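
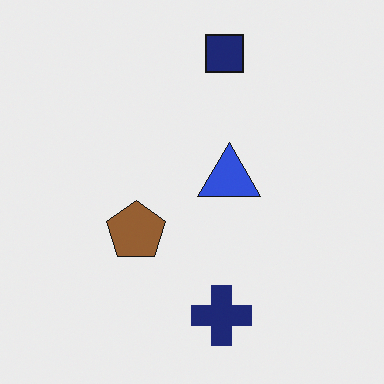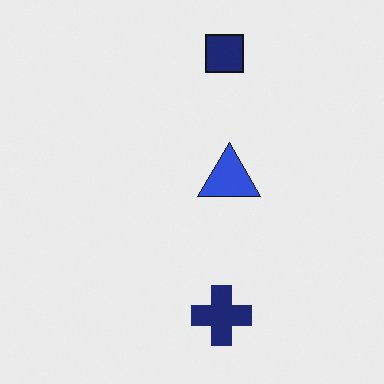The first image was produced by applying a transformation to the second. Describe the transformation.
The transformation is: overlaid with an additional brown pentagon.

A brown pentagon appears in the first image that is absent from the second.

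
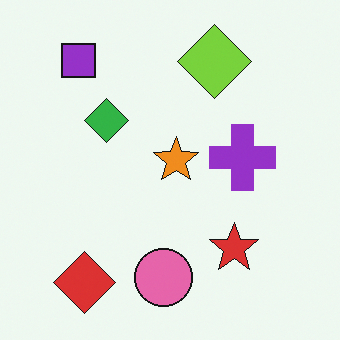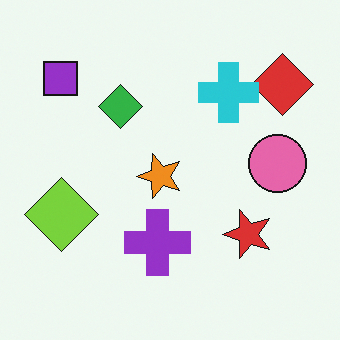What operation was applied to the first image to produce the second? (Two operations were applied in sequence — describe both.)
Transposed (reflected across the top-left ↔ bottom-right diagonal), then overlaid with an additional cyan cross.

Shapes have swapped their row and column positions — what was in the top-right is now in the bottom-left — a diagonal reflection. A cyan cross appears in the second image that is absent from the first.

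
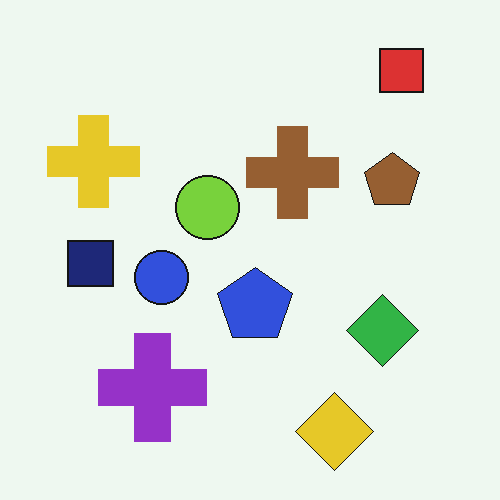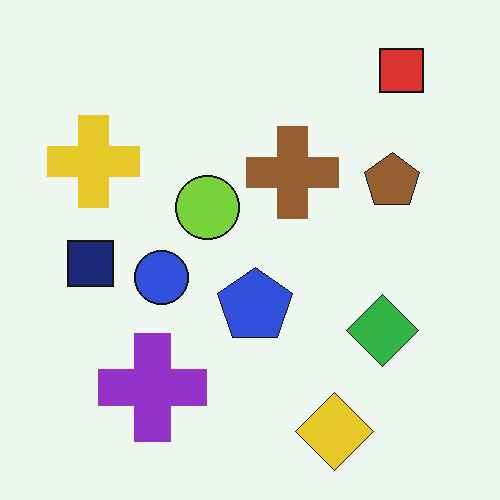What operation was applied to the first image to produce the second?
It was JPEG-compressed with visible artifacts.

Blocky 8×8 compression artifacts appear around shape edges and the flat background shows ringing — characteristic JPEG degradation.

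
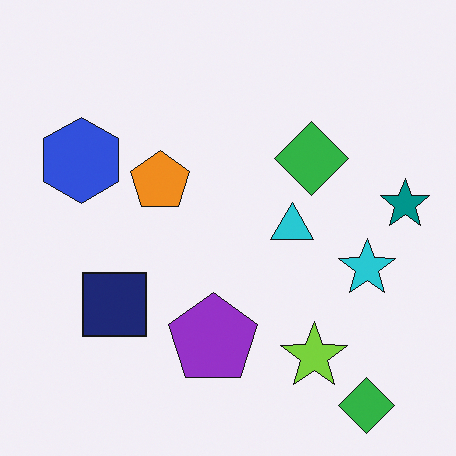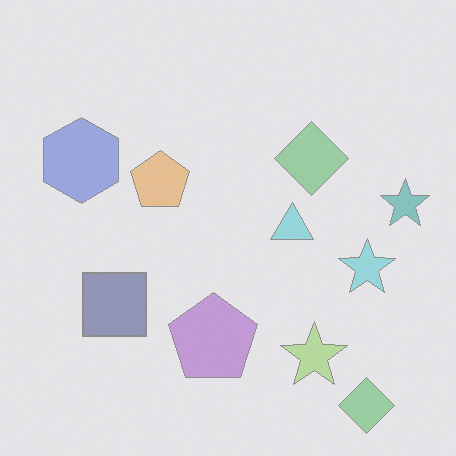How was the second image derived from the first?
The second image is the first given much lower contrast.

Tones are pushed toward mid-grey across the whole image — a global contrast change.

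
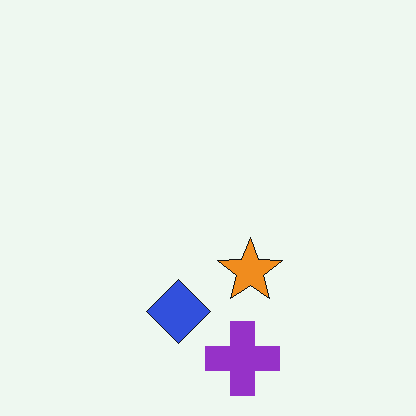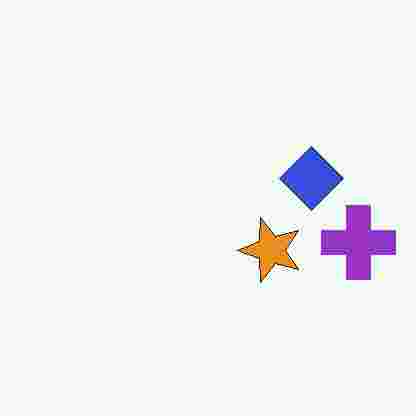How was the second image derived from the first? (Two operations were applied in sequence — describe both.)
This is the original image heavily JPEG-compressed with obvious blocking artifacts, then transposed (reflected across the top-left ↔ bottom-right diagonal).

Blocky 8×8 compression artifacts appear around shape edges and the flat background shows ringing — characteristic JPEG degradation. Shapes have swapped their row and column positions — what was in the top-right is now in the bottom-left — a diagonal reflection.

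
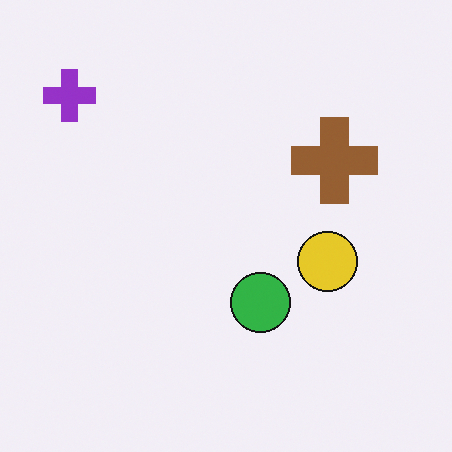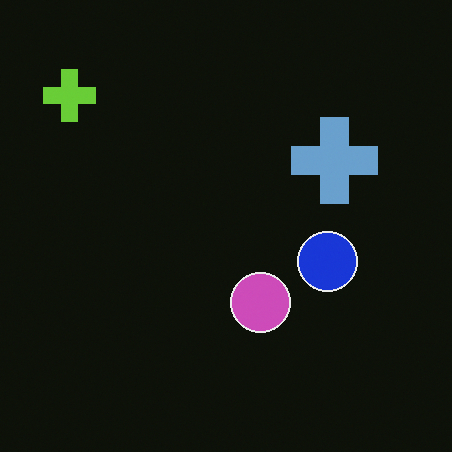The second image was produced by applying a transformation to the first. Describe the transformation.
Color-inverted (negative).

The light background has become dark and every shape's color is its complement — a photographic negative.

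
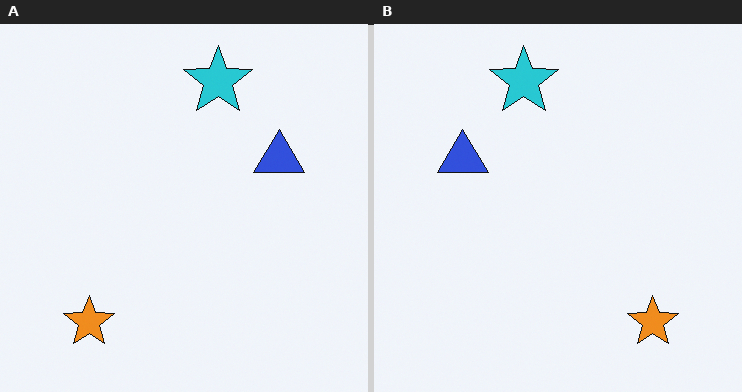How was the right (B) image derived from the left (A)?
It was flipped horizontally (left ↔ right).

The orange star is in the bottom-left of the left (A) image and the bottom-right of the right (B) — shapes on opposite sides of the vertical midline have swapped in a mirror flip.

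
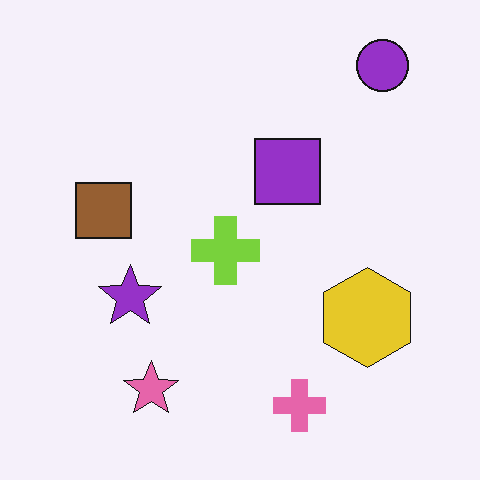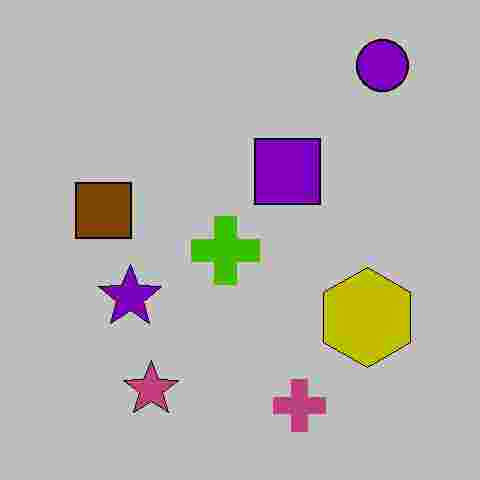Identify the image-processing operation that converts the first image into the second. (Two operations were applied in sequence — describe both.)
The image was aggressively posterized, then degraded with heavy JPEG compression.

Each flat color has snapped to a coarser quantized level — most visibly, the near-white background has dropped to a flat grey. Blocky 8×8 compression artifacts appear around shape edges and the flat background shows ringing — characteristic JPEG degradation.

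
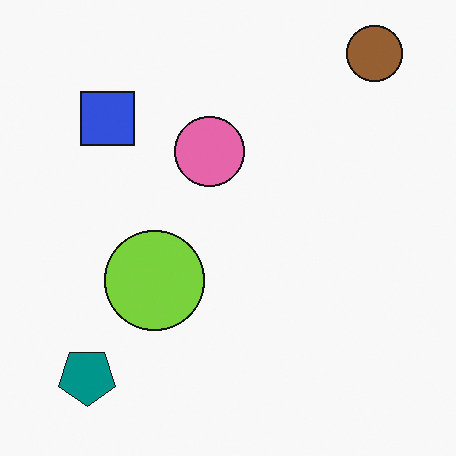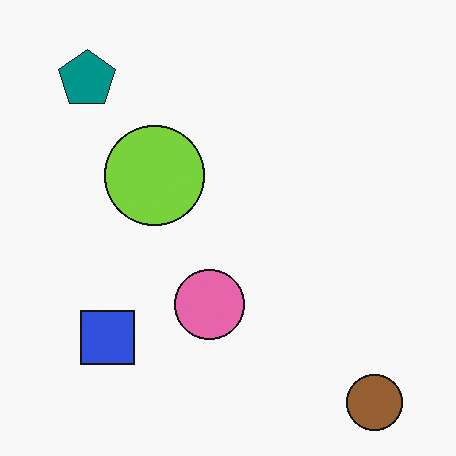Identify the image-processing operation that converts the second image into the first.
Flipped vertically (top ↔ bottom).

The brown circle is in the bottom-right of the second image and the top-right of the first — shapes on opposite sides of the horizontal midline have swapped in a mirror flip.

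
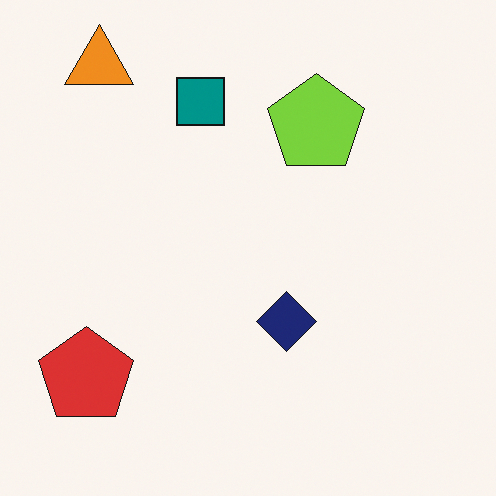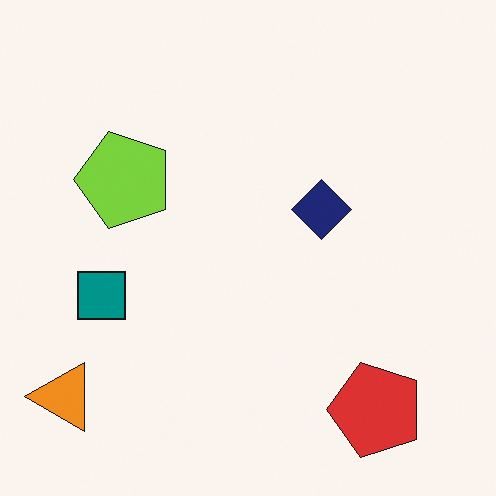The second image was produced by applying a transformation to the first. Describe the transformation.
It was rotated 90° counter-clockwise.

The orange triangle sits in the top-left of the first image and the bottom-left of the second — consistent with a whole-image 90° counter-clockwise rotation.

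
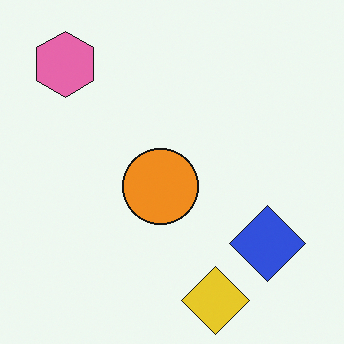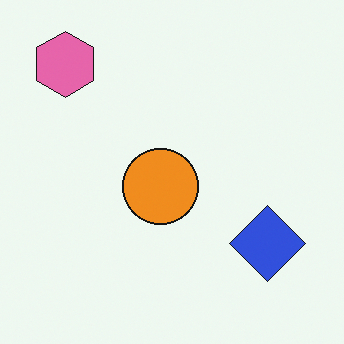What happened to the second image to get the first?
This is the original image overlaid with an additional yellow diamond.

A yellow diamond appears in the first image that is absent from the second.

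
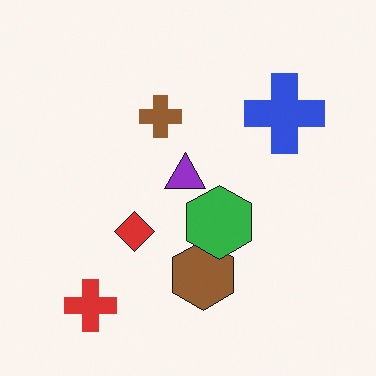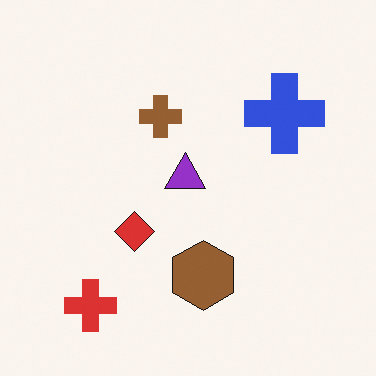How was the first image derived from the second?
The image was overlaid with an additional green hexagon.

A green hexagon appears in the first image that is absent from the second.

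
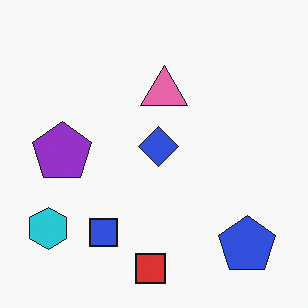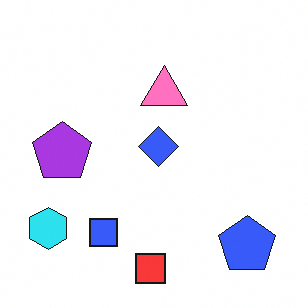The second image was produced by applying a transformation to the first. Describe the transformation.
It was brightened a little.

Every pixel — background and shapes alike — is uniformly brightened.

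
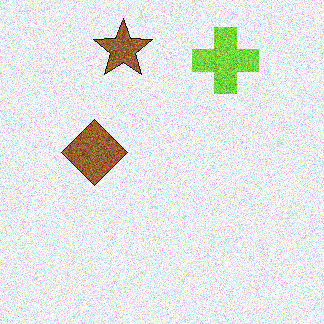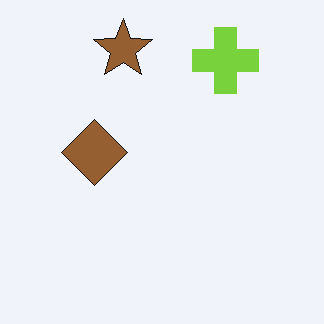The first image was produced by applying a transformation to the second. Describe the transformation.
This is the original image degraded with heavy additive noise.

Random speckle covers the whole image, including the flat background.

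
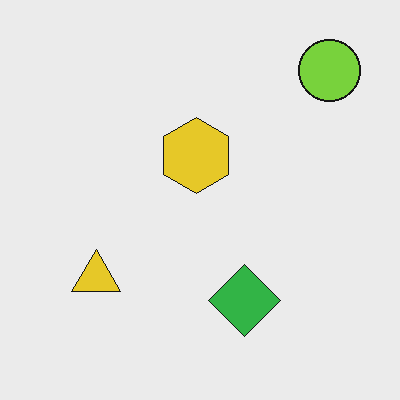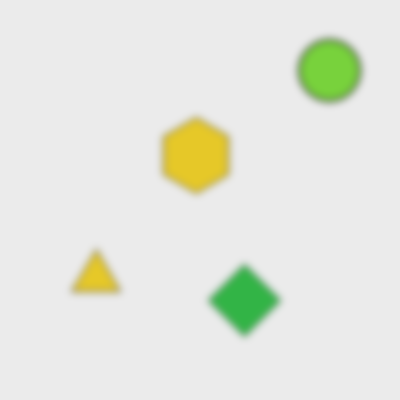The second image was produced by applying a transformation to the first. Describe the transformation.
The second image is the first moderately blurred.

Shape edges and outlines are uniformly softened across the whole image.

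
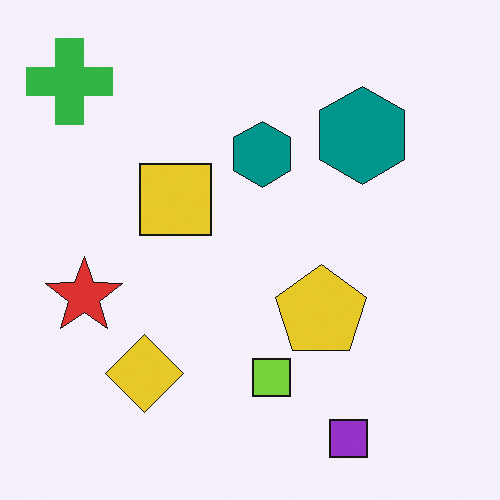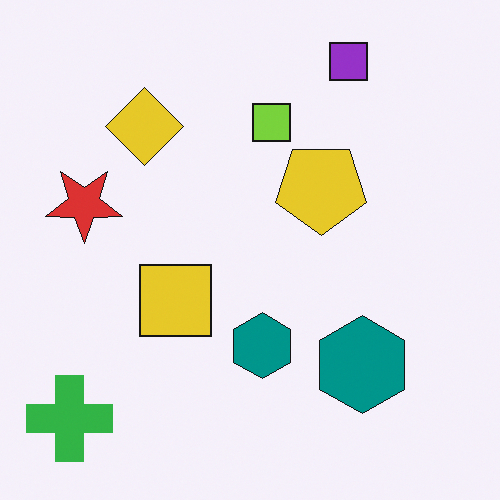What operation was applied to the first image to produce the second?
The transformation is: flipped vertically (top ↔ bottom).

The purple square is in the bottom-right of the first image and the top-right of the second — shapes on opposite sides of the horizontal midline have swapped in a mirror flip.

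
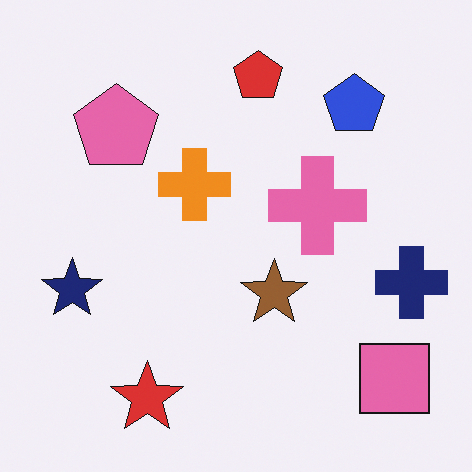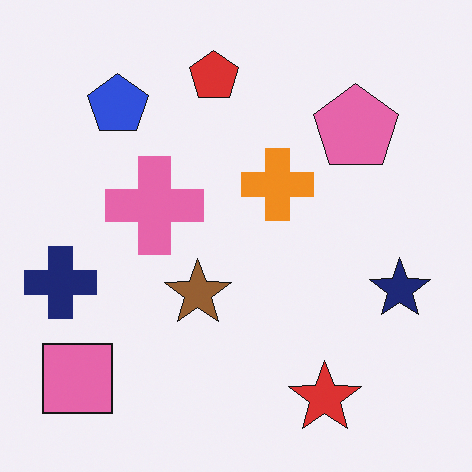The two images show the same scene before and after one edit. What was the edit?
Flipped horizontally (left ↔ right).

The navy cross is in the right of the first image and the left of the second — shapes on opposite sides of the vertical midline have swapped in a mirror flip.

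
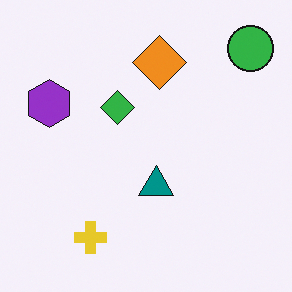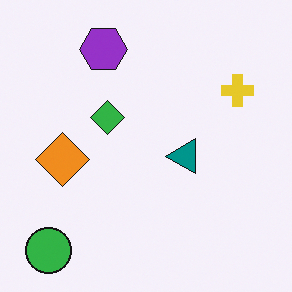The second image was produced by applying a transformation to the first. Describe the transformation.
The transformation is: transposed (reflected across the top-left ↔ bottom-right diagonal).

Shapes have swapped their row and column positions — what was in the top-right is now in the bottom-left — a diagonal reflection.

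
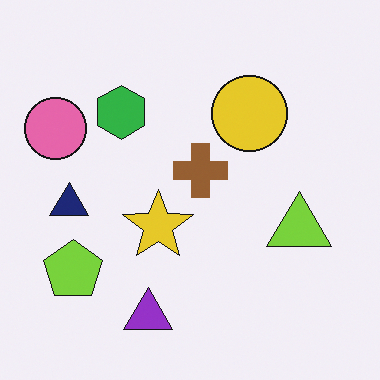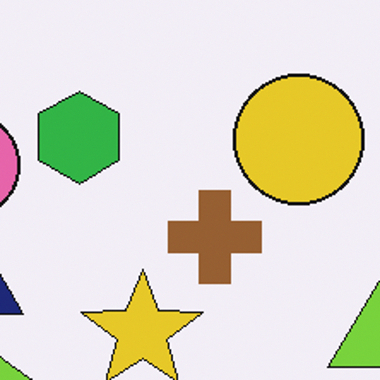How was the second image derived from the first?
This is the original image cropped to a noticeably smaller region and rescaled.

The visible shapes are larger and the field of view is narrower; shapes near the original edges may be partly or wholly outside the frame — a crop-and-rescale.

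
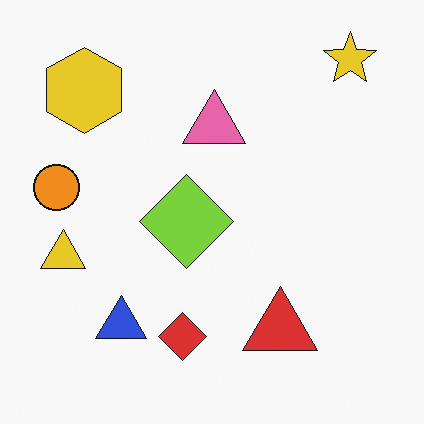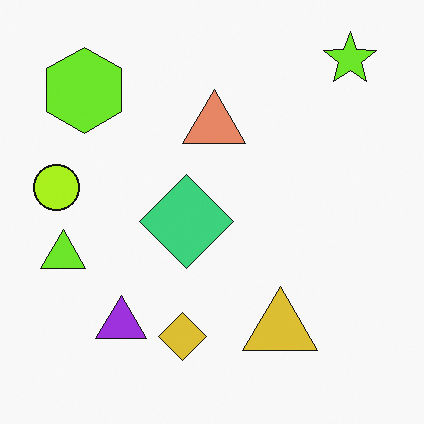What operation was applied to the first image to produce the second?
The transformation is: hue-shifted slightly.

Every shape's color has rotated by the same amount around the hue wheel — a uniform hue shift.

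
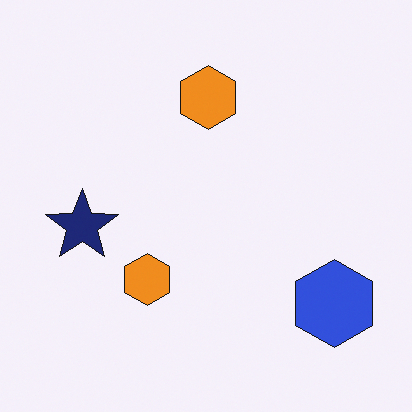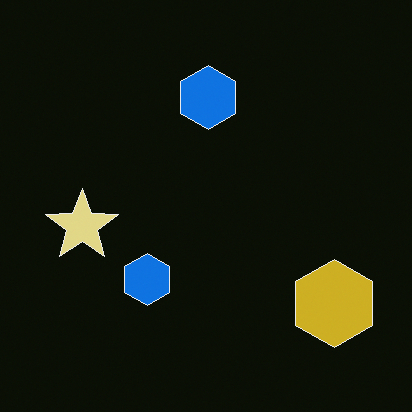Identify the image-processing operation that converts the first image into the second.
The image was color-inverted (negative).

The light background has become dark and every shape's color is its complement — a photographic negative.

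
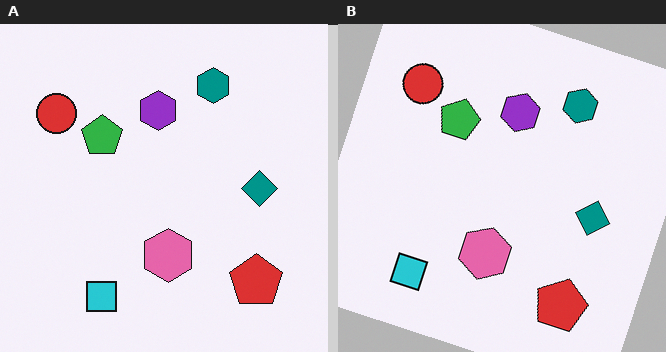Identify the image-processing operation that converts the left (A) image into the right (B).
The right (B) image is the left (A) rotated clockwise by a clearly visible amount.

Every shape is tilted by the same angle and the image corners show triangular fill wedges — a whole-image rotation by a non-right angle.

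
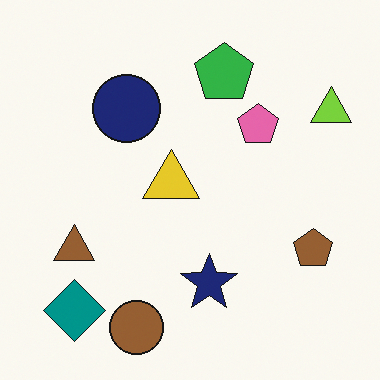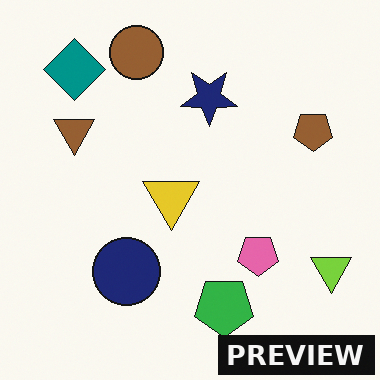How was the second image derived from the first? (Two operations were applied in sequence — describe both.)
It was flipped vertically (top ↔ bottom), then watermarked with the text "PREVIEW" in the lower-right corner.

The brown circle is in the bottom of the first image and the top of the second — shapes on opposite sides of the horizontal midline have swapped in a mirror flip. A dark label reading "PREVIEW" appears in the lower-right corner.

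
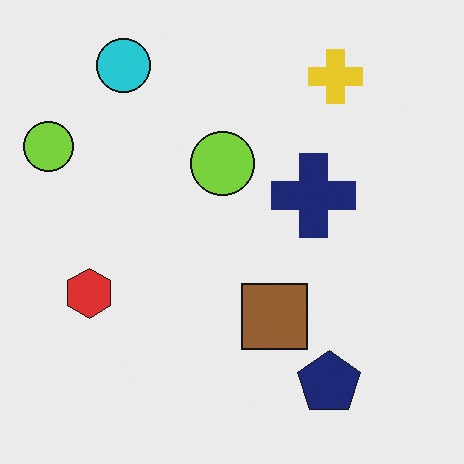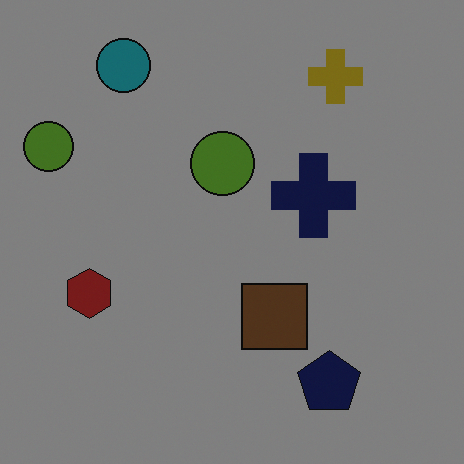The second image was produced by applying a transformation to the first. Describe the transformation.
The transformation is: darkened a lot.

Every pixel — background and shapes alike — is uniformly darkened.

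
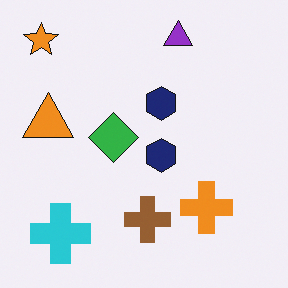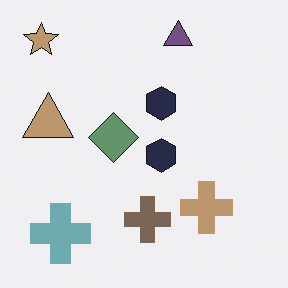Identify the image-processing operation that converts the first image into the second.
It was heavily desaturated.

All colors are more muted and greyish — a global saturation change.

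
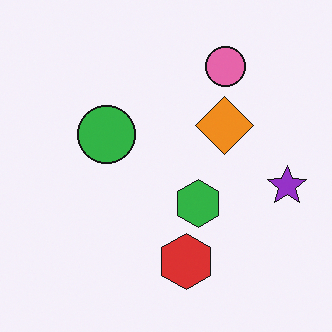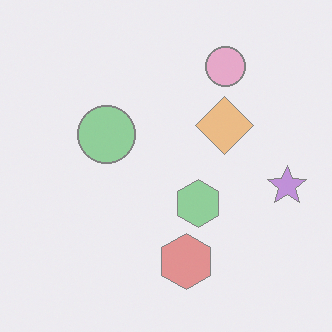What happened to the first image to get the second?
Washed out (contrast reduced).

Tones are pushed toward mid-grey across the whole image — a global contrast change.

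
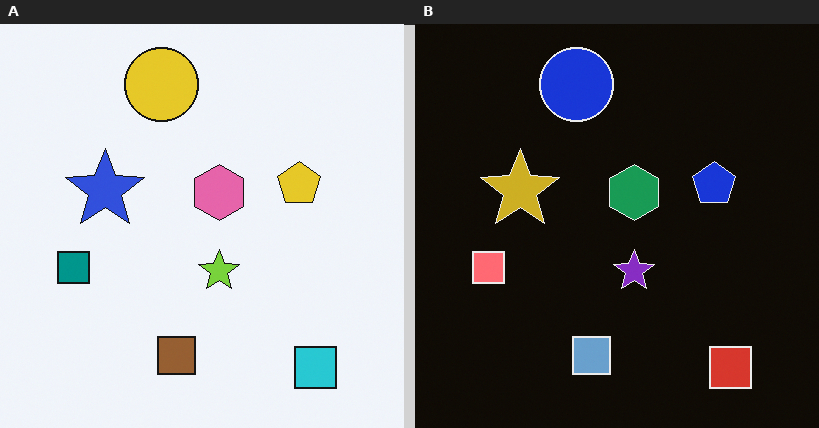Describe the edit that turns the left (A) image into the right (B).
Color-inverted (negative).

The light background has become dark and every shape's color is its complement — a photographic negative.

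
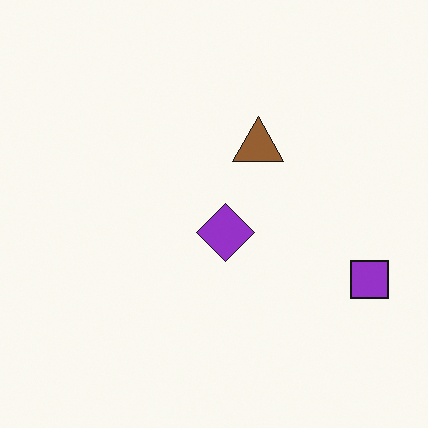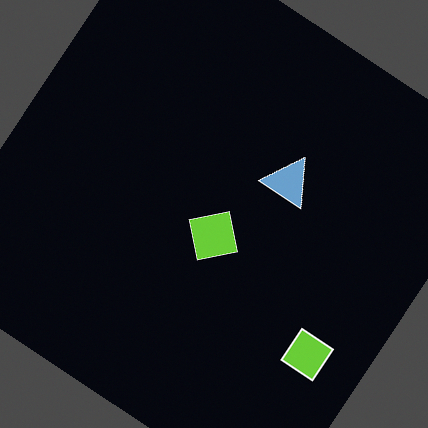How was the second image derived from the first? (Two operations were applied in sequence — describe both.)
Rotated clockwise by a large amount — several tens of degrees, then color-inverted (negative).

Every shape is tilted by the same angle and the image corners show triangular fill wedges — a whole-image rotation by a non-right angle. The light background has become dark and every shape's color is its complement — a photographic negative.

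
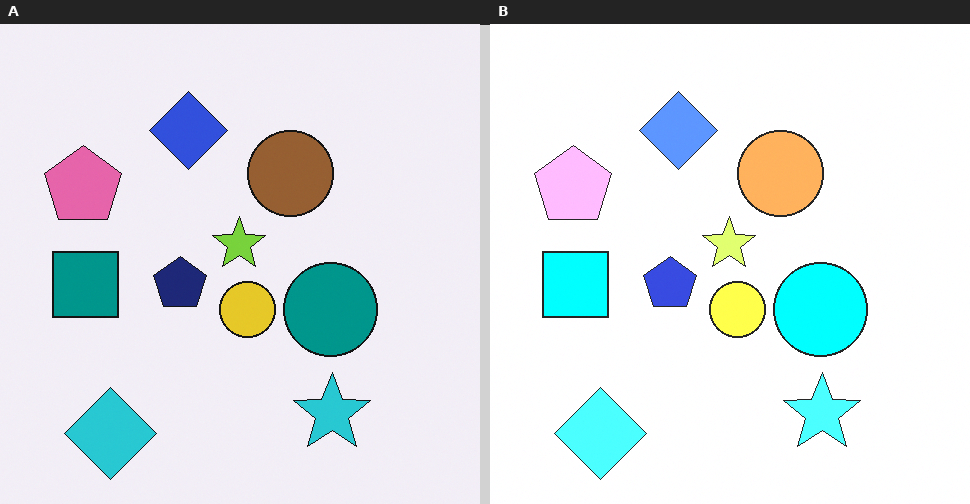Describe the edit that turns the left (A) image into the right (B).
Substantially brightened.

Every pixel — background and shapes alike — is uniformly brightened.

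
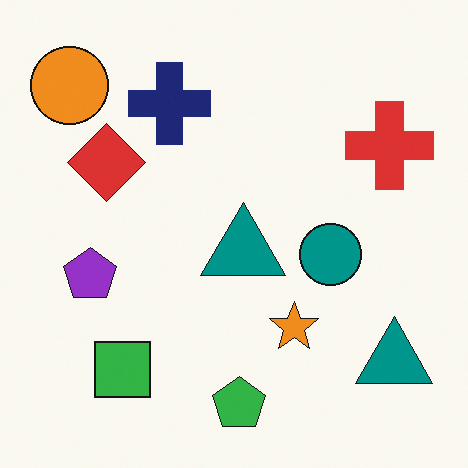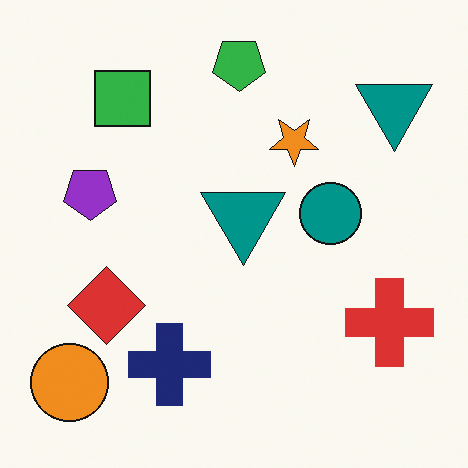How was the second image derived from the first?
The second image is the first flipped vertically (top ↔ bottom).

The green pentagon is in the bottom of the first image and the top of the second — shapes on opposite sides of the horizontal midline have swapped in a mirror flip.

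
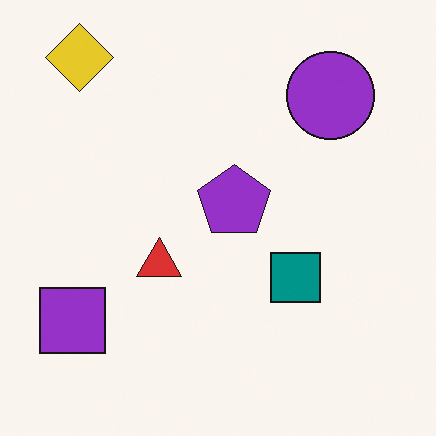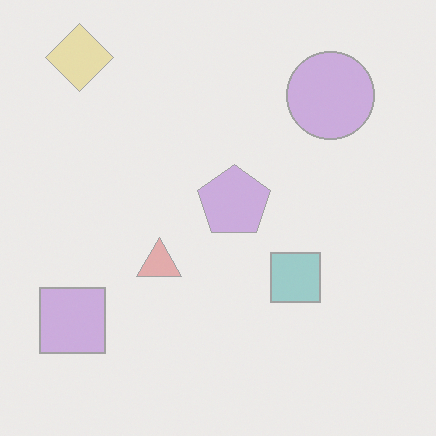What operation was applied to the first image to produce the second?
This is the original image given much lower contrast.

Tones are pushed toward mid-grey across the whole image — a global contrast change.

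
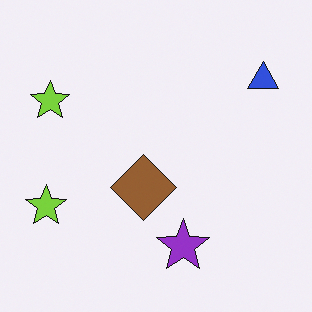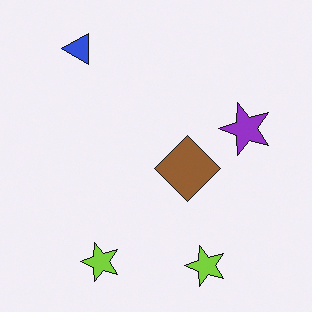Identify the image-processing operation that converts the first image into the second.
Rotated 90° counter-clockwise.

The blue triangle sits in the top-right of the first image and the top-left of the second — consistent with a whole-image 90° counter-clockwise rotation.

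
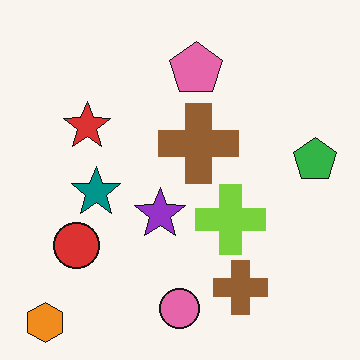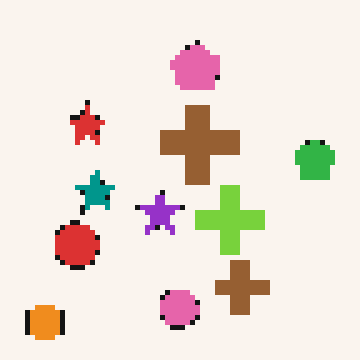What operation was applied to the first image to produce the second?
The second image is the first lightly pixelated (a mild mosaic effect).

Shapes are reduced to large square blocks; fine edges and outlines are lost — a downscale-then-upscale (mosaic) effect.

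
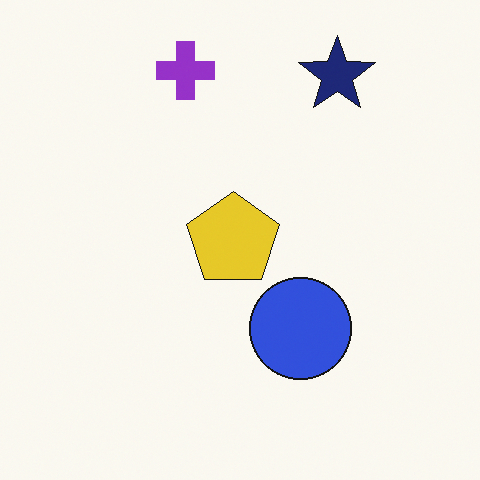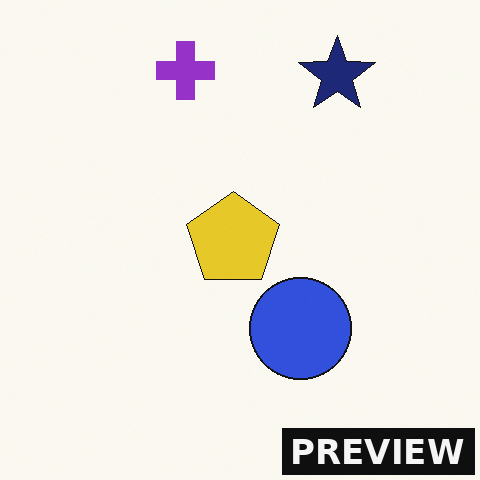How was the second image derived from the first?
The transformation is: watermarked with the text "PREVIEW" in the lower-right corner.

A dark label reading "PREVIEW" appears in the lower-right corner.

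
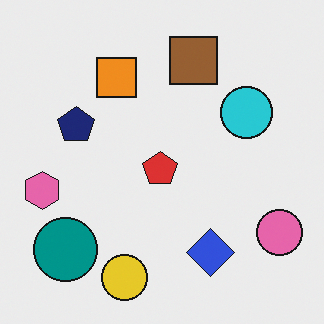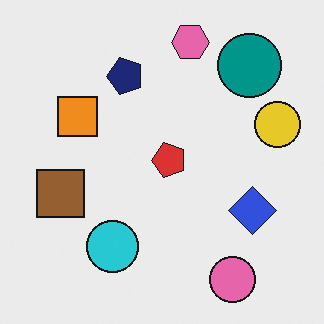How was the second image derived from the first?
The second image is the first transposed (reflected across the top-left ↔ bottom-right diagonal).

Shapes have swapped their row and column positions — what was in the top-right is now in the bottom-left — a diagonal reflection.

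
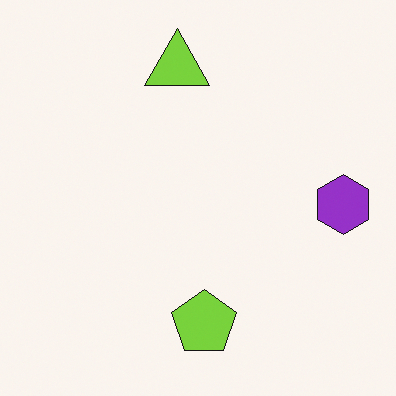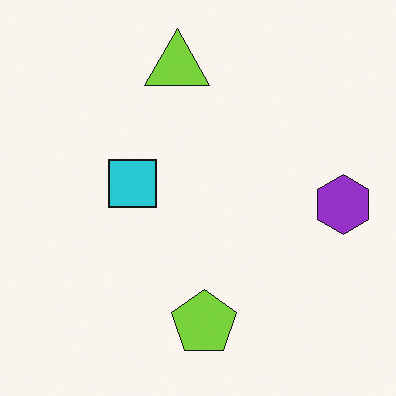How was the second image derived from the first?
The image was overlaid with an additional cyan square.

A cyan square appears in the second image that is absent from the first.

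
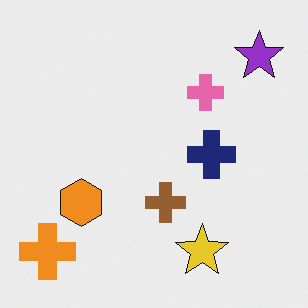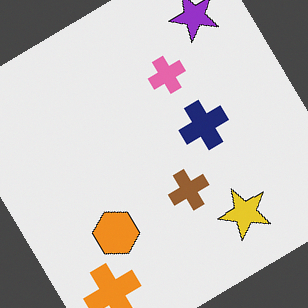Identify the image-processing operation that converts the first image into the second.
Rotated counter-clockwise by a large amount — several tens of degrees.

Every shape is tilted by the same angle and the image corners show triangular fill wedges — a whole-image rotation by a non-right angle.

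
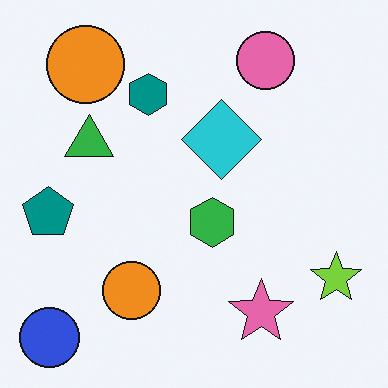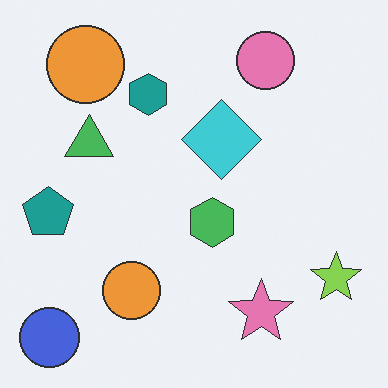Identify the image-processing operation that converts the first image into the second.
The image was given slightly reduced contrast.

Tones are pushed toward mid-grey across the whole image — a global contrast change.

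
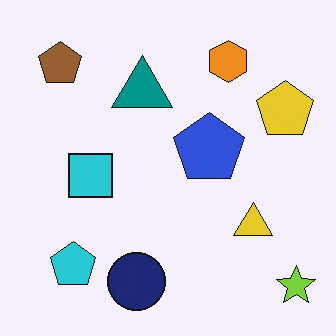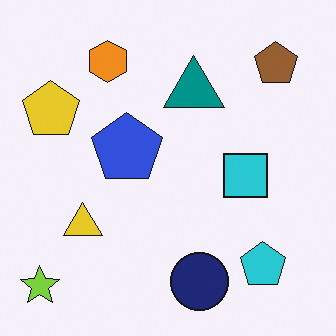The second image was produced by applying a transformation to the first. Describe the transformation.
The image was flipped horizontally (left ↔ right).

The lime star is in the bottom-right of the first image and the bottom-left of the second — shapes on opposite sides of the vertical midline have swapped in a mirror flip.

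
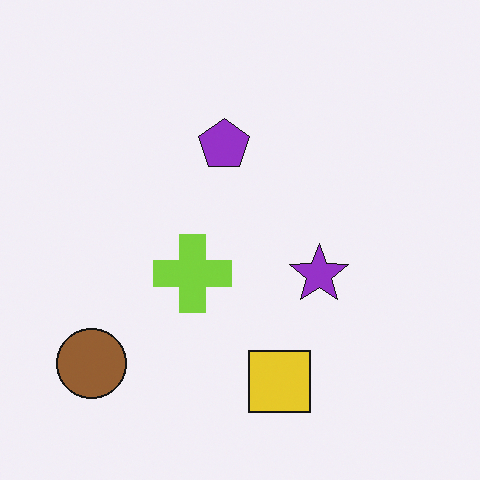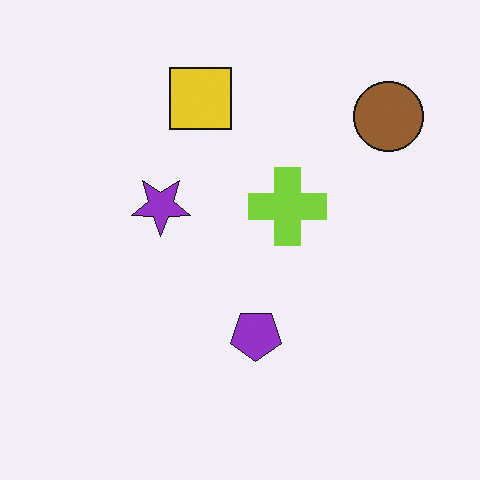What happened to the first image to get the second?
The image was rotated 180°.

The brown circle sits in the bottom-left of the first image and the top-right of the second — consistent with a whole-image 180° rotation.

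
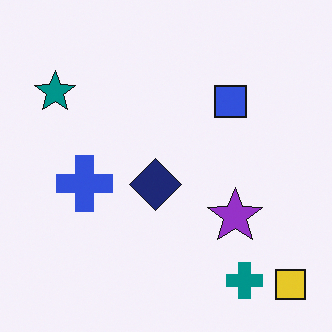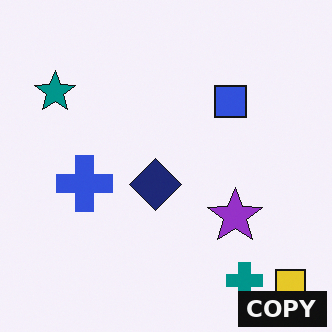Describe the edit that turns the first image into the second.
It was watermarked with the text "COPY" in the lower-right corner.

A dark label reading "COPY" appears in the lower-right corner.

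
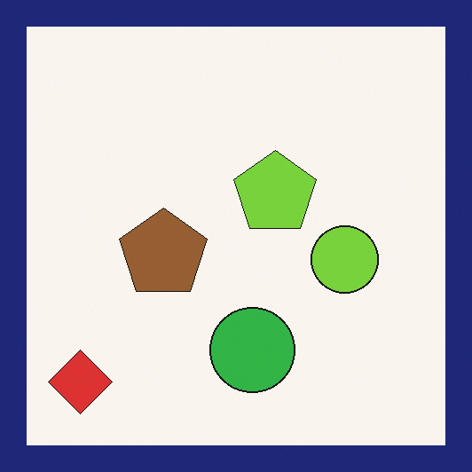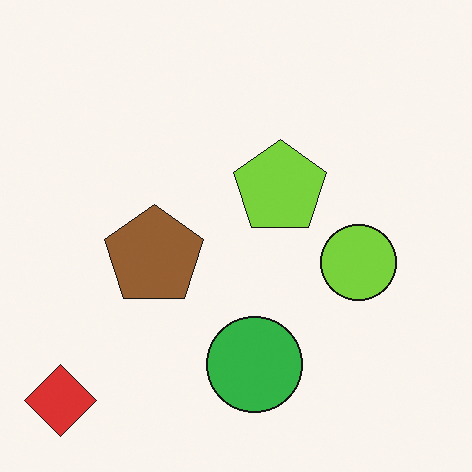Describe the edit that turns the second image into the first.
The image was framed with a navy border.

A solid navy frame runs around the edge of the first image, with the content slightly shrunk inside it.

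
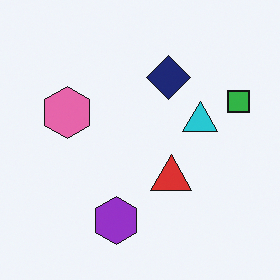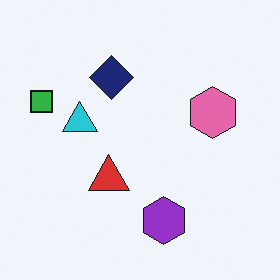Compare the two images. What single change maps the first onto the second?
It was flipped horizontally (left ↔ right).

The green square is in the right of the first image and the left of the second — shapes on opposite sides of the vertical midline have swapped in a mirror flip.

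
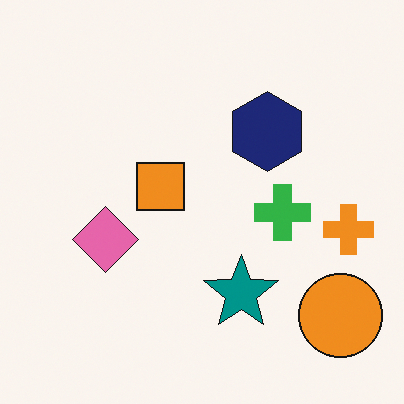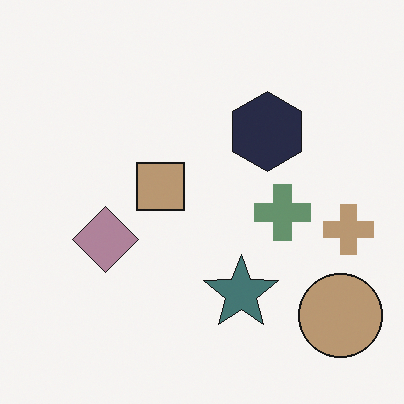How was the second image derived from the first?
Heavily desaturated.

All colors are more muted and greyish — a global saturation change.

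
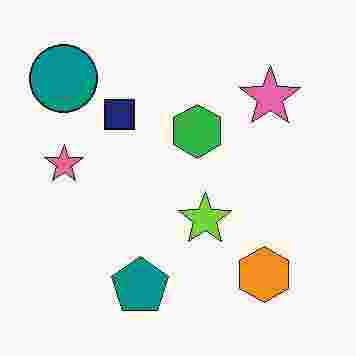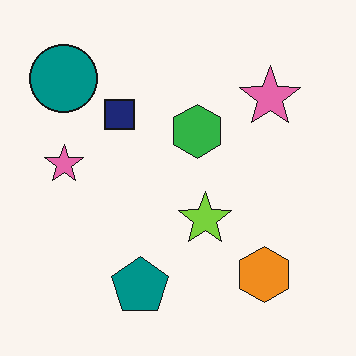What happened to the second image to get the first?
This is the original image heavily JPEG-compressed with obvious blocking artifacts.

Blocky 8×8 compression artifacts appear around shape edges and the flat background shows ringing — characteristic JPEG degradation.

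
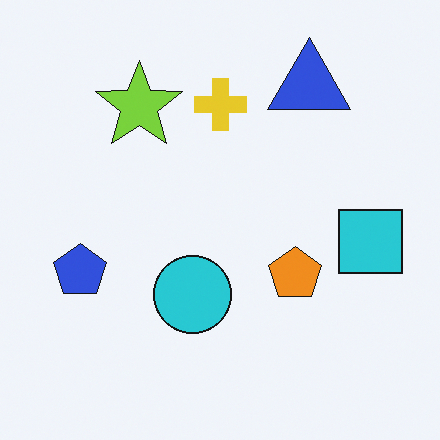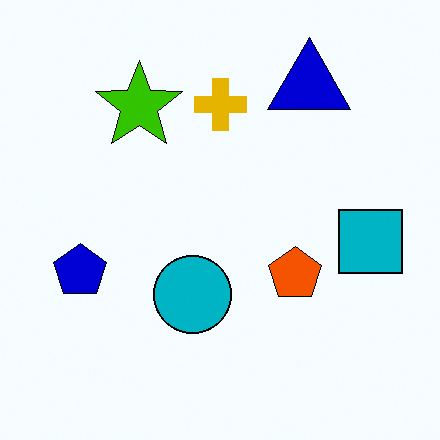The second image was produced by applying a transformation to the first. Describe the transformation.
The image was given much higher contrast.

Tones are pushed away from mid-grey across the whole image — a global contrast change.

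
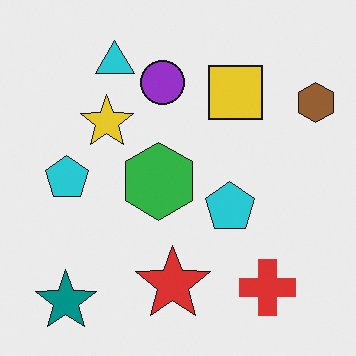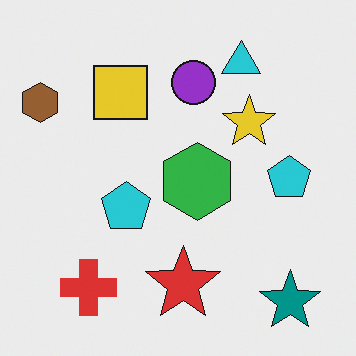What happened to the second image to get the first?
It was flipped horizontally (left ↔ right).

The brown hexagon is in the top-left of the second image and the top-right of the first — shapes on opposite sides of the vertical midline have swapped in a mirror flip.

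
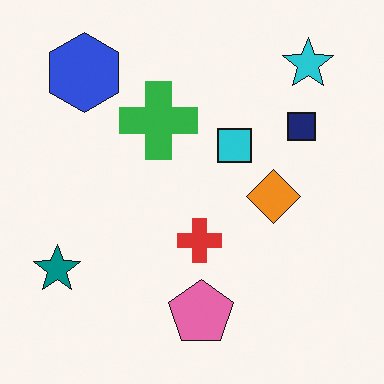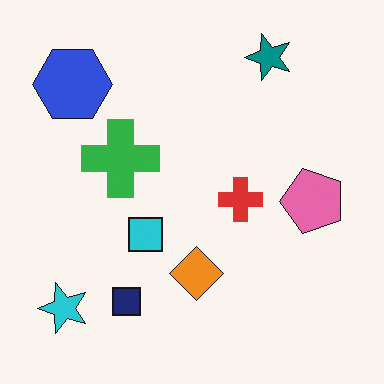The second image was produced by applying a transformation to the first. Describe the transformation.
The second image is the first transposed (reflected across the top-left ↔ bottom-right diagonal).

Shapes have swapped their row and column positions — what was in the top-right is now in the bottom-left — a diagonal reflection.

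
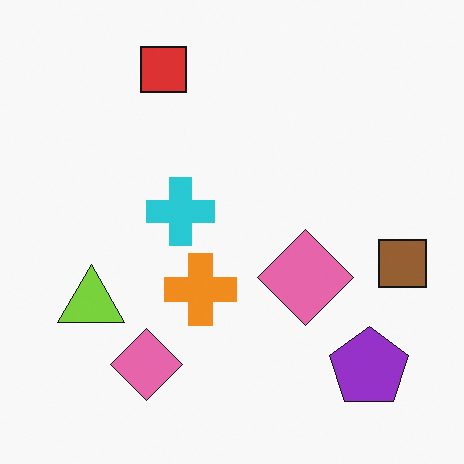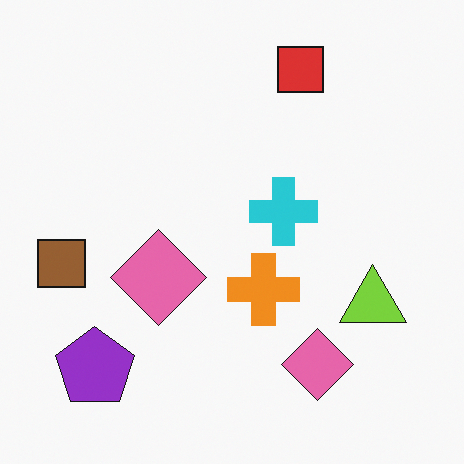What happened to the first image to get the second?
The second image is the first flipped horizontally (left ↔ right).

The brown square is in the right of the first image and the left of the second — shapes on opposite sides of the vertical midline have swapped in a mirror flip.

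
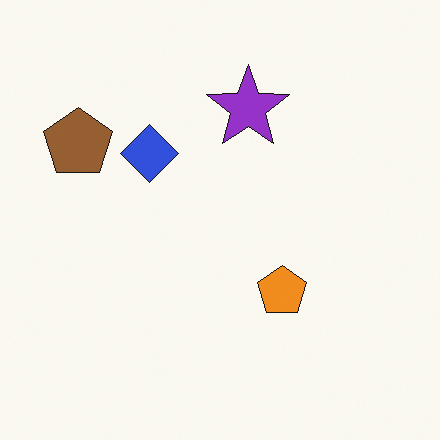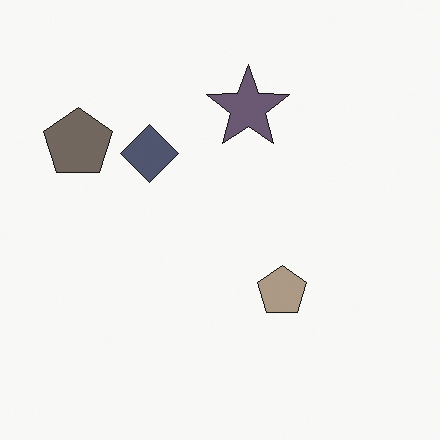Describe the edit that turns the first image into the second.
Made much more muted (saturation change).

All colors are more muted and greyish — a global saturation change.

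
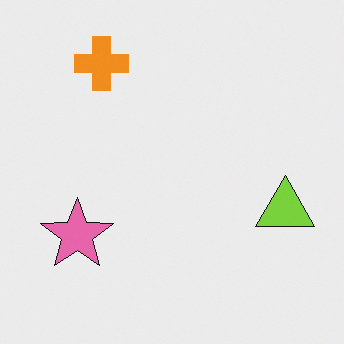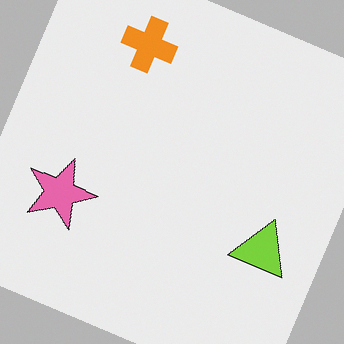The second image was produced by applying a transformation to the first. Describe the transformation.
Rotated clockwise by a clearly visible amount.

Every shape is tilted by the same angle and the image corners show triangular fill wedges — a whole-image rotation by a non-right angle.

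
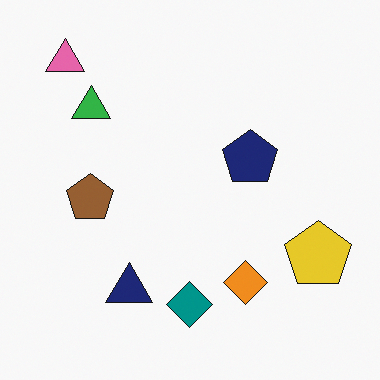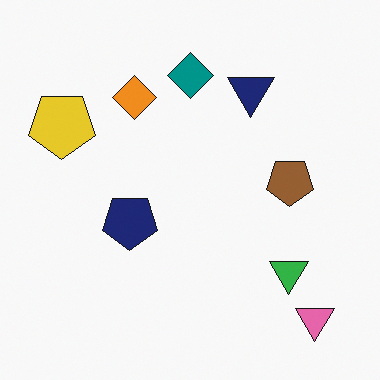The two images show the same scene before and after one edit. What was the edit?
It was rotated 180°.

The pink triangle sits in the top-left of the first image and the bottom-right of the second — consistent with a whole-image 180° rotation.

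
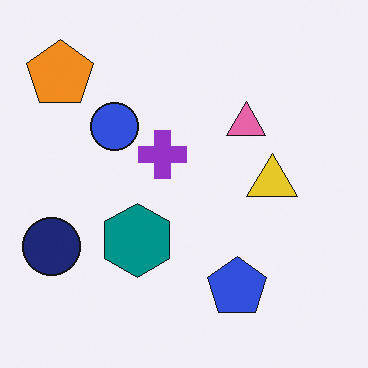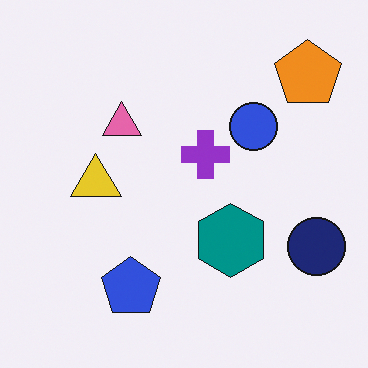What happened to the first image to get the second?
The transformation is: flipped horizontally (left ↔ right).

The navy circle is in the bottom-left of the first image and the bottom-right of the second — shapes on opposite sides of the vertical midline have swapped in a mirror flip.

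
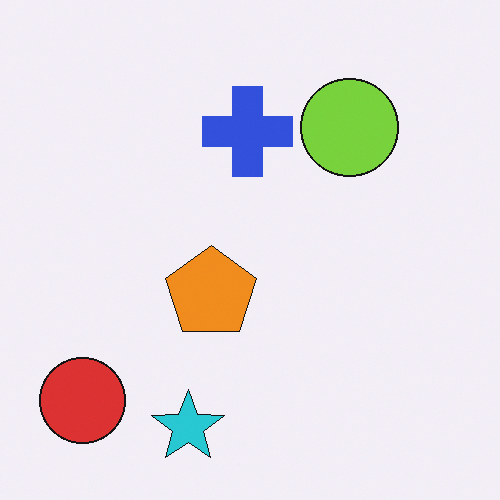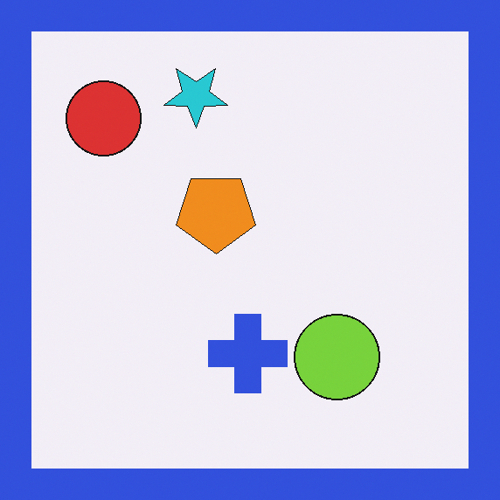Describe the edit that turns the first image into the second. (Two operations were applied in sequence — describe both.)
Flipped vertically (top ↔ bottom), then framed with a blue border.

The cyan star is in the bottom of the first image and the top of the second — shapes on opposite sides of the horizontal midline have swapped in a mirror flip. A solid blue frame runs around the edge of the second image, with the content slightly shrunk inside it.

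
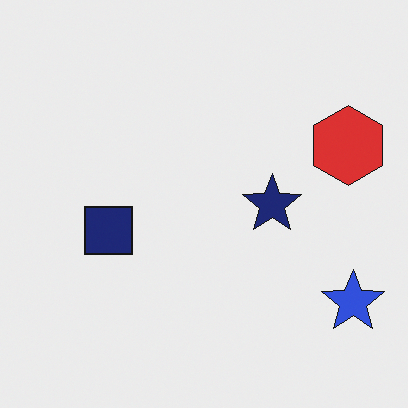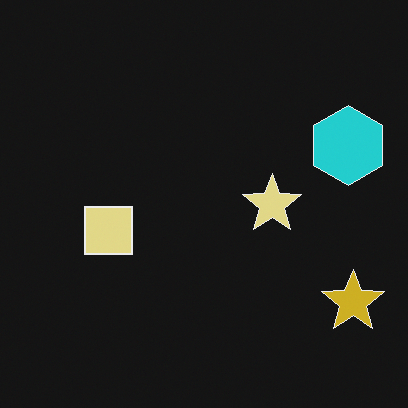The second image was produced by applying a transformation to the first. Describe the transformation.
It was color-inverted (negative).

The light background has become dark and every shape's color is its complement — a photographic negative.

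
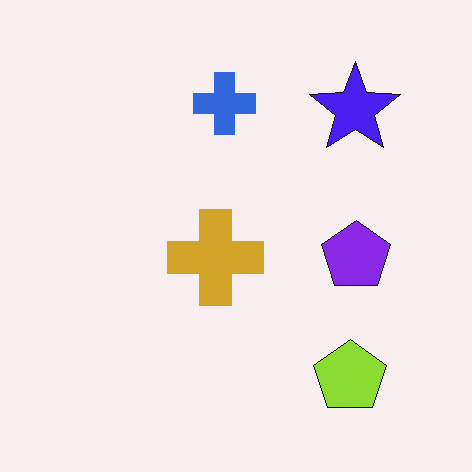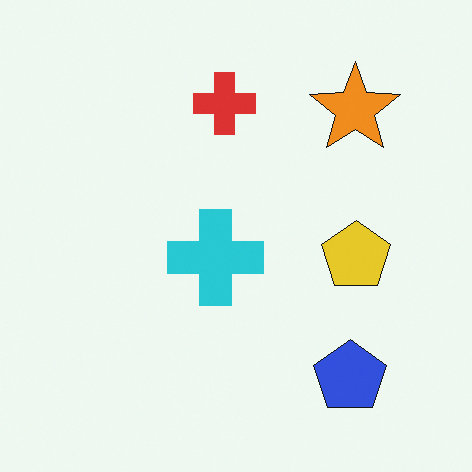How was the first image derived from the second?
The image was hue-shifted through roughly half the color wheel.

Every shape's color has rotated by the same amount around the hue wheel — a uniform hue shift.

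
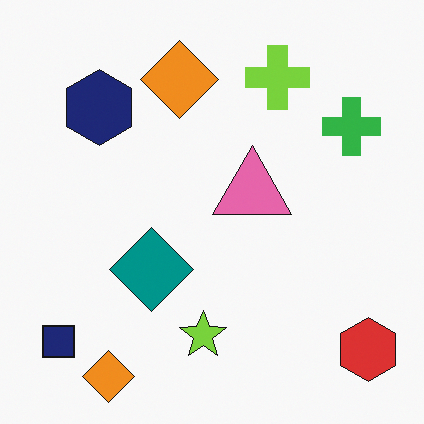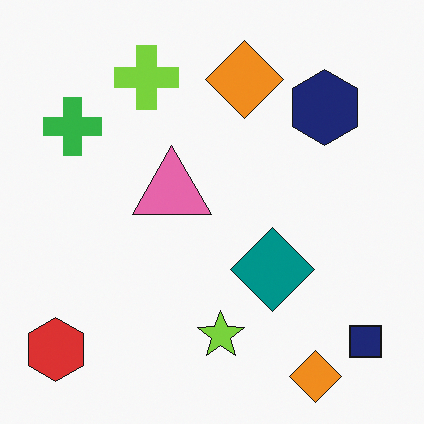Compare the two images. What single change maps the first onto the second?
Flipped horizontally (left ↔ right).

The red hexagon is in the bottom-right of the first image and the bottom-left of the second — shapes on opposite sides of the vertical midline have swapped in a mirror flip.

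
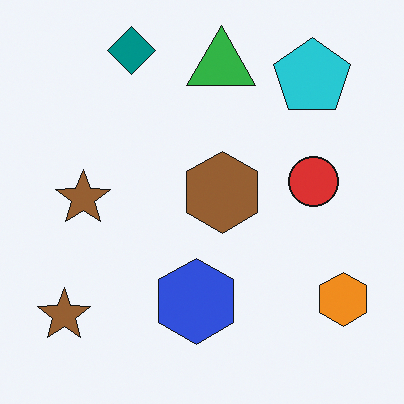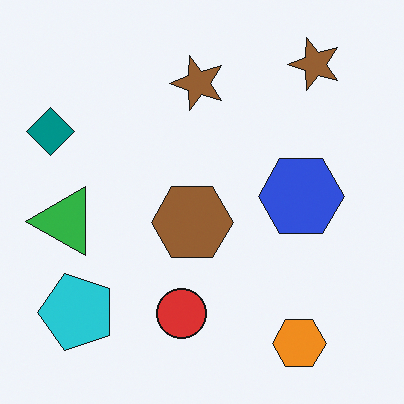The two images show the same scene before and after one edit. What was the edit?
The transformation is: transposed (reflected across the top-left ↔ bottom-right diagonal).

Shapes have swapped their row and column positions — what was in the top-right is now in the bottom-left — a diagonal reflection.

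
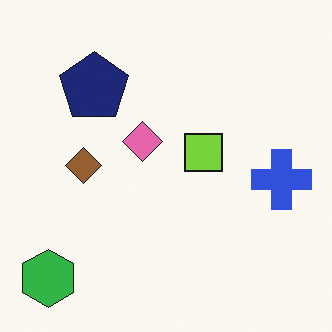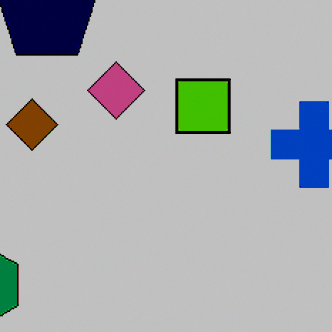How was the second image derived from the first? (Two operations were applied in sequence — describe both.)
The image was cropped to a modestly smaller region and rescaled, then aggressively posterized.

The visible shapes are larger and the field of view is narrower; shapes near the original edges may be partly or wholly outside the frame — a crop-and-rescale. Each flat color has snapped to a coarser quantized level — most visibly, the near-white background has dropped to a flat grey.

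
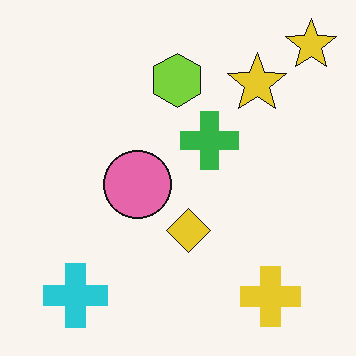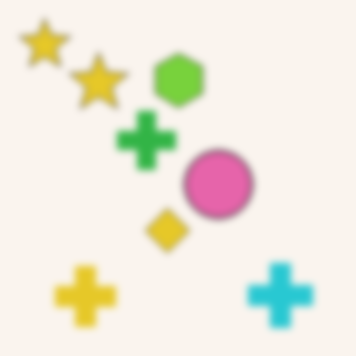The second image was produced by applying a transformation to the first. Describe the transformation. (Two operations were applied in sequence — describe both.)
Noticeably gaussian-blurred, then flipped horizontally (left ↔ right).

Shape edges and outlines are uniformly softened across the whole image. The cyan cross is in the bottom-left of the first image and the bottom-right of the second — shapes on opposite sides of the vertical midline have swapped in a mirror flip.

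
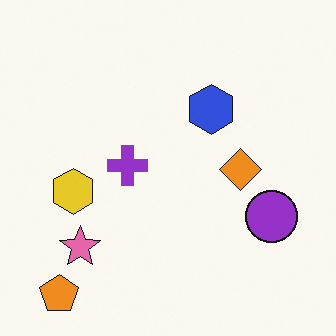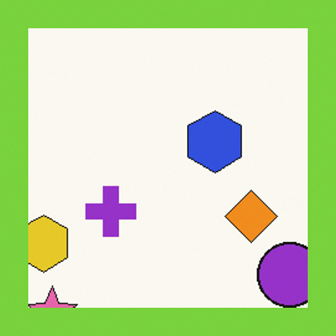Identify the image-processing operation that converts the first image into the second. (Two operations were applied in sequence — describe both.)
This is the original image cropped to a modestly smaller region and rescaled, then framed with a lime border.

The visible shapes are larger and the field of view is narrower; shapes near the original edges may be partly or wholly outside the frame — a crop-and-rescale. A solid lime frame runs around the edge of the second image, with the content slightly shrunk inside it.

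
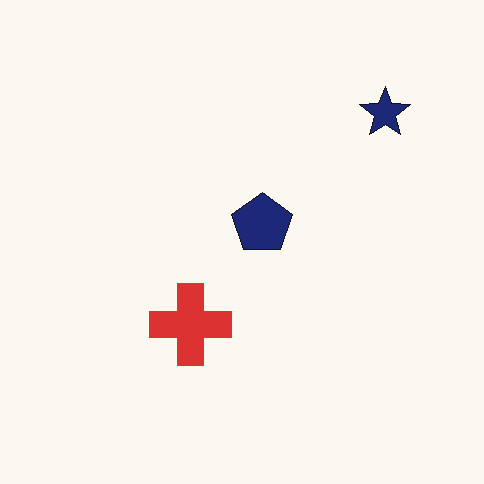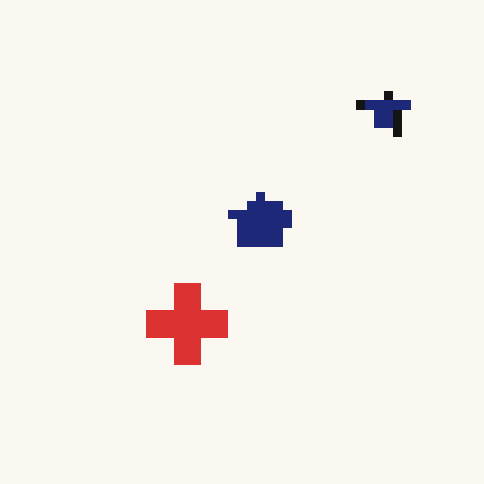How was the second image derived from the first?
This is the original image coarsely pixelated.

Shapes are reduced to large square blocks; fine edges and outlines are lost — a downscale-then-upscale (mosaic) effect.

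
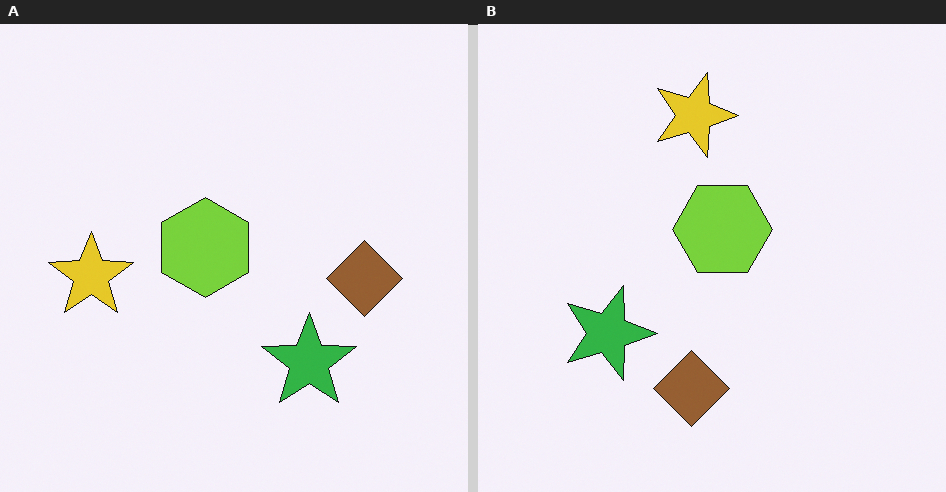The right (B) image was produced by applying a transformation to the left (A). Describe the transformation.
The transformation is: rotated 90° clockwise.

The yellow star sits in the left of the left (A) image and the top of the right (B) — consistent with a whole-image 90° clockwise rotation.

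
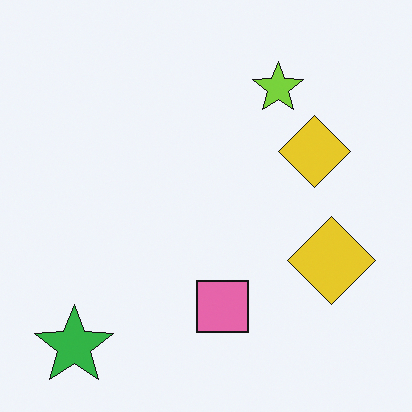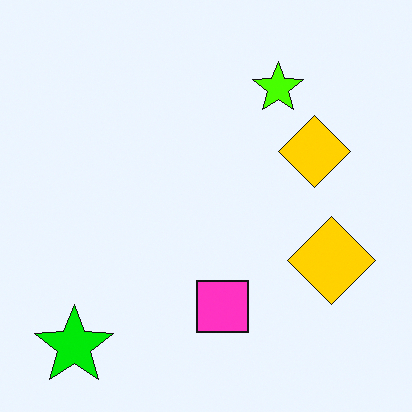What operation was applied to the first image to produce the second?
It was heavily oversaturated.

All colors are more vivid — a global saturation change.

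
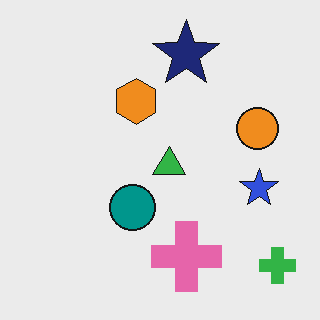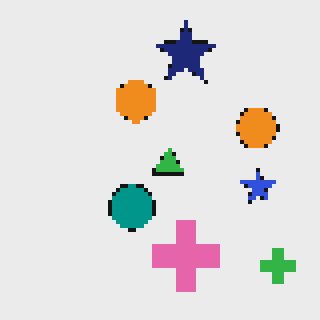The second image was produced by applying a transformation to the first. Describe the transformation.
Mildly pixelated.

Shapes are reduced to large square blocks; fine edges and outlines are lost — a downscale-then-upscale (mosaic) effect.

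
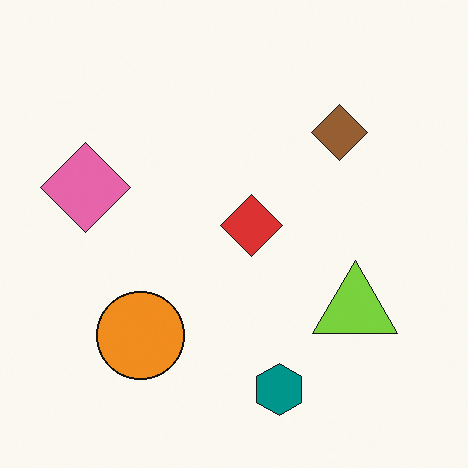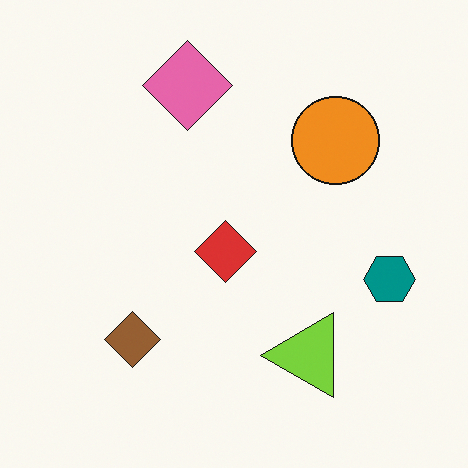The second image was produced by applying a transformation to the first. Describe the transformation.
This is the original image transposed (reflected across the top-left ↔ bottom-right diagonal).

Shapes have swapped their row and column positions — what was in the top-right is now in the bottom-left — a diagonal reflection.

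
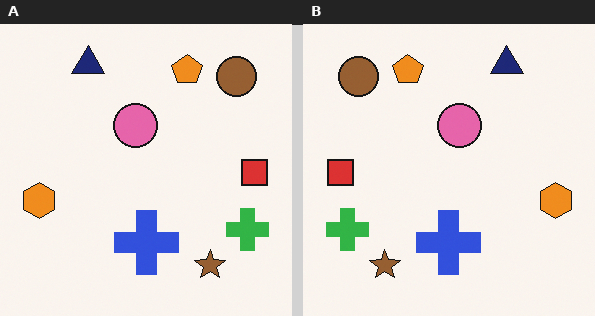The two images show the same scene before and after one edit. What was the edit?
This is the original image flipped horizontally (left ↔ right).

The red square is in the right of the left (A) image and the left of the right (B) — shapes on opposite sides of the vertical midline have swapped in a mirror flip.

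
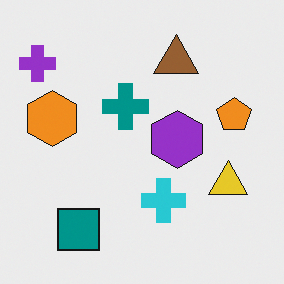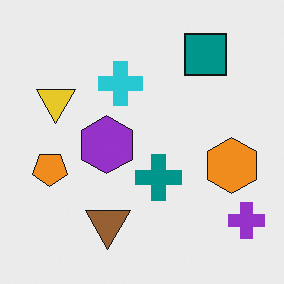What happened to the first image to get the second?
The transformation is: rotated 180°.

The purple cross sits in the top-left of the first image and the bottom-right of the second — consistent with a whole-image 180° rotation.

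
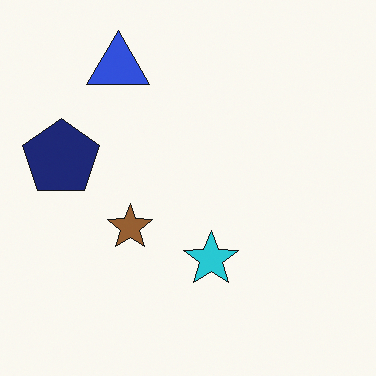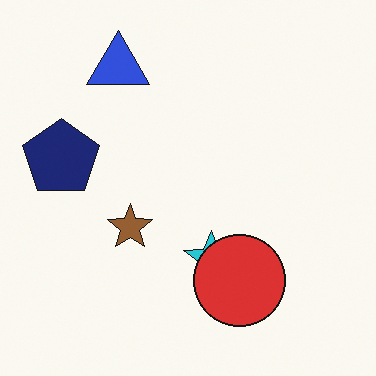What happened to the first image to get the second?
The transformation is: overlaid with an additional red circle.

A red circle appears in the second image that is absent from the first.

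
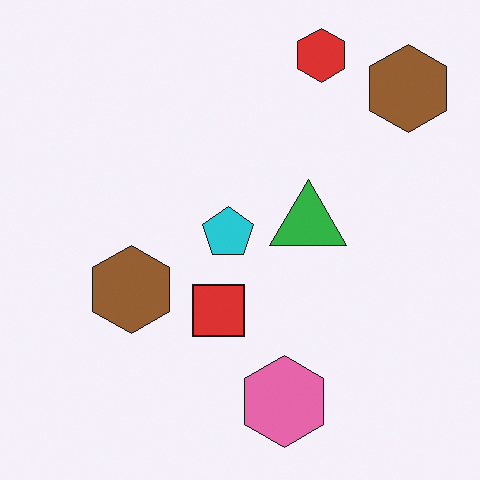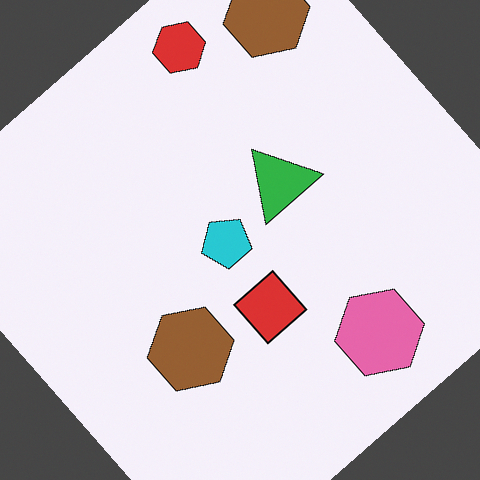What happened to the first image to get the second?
The image was rotated counter-clockwise by a large amount — several tens of degrees.

Every shape is tilted by the same angle and the image corners show triangular fill wedges — a whole-image rotation by a non-right angle.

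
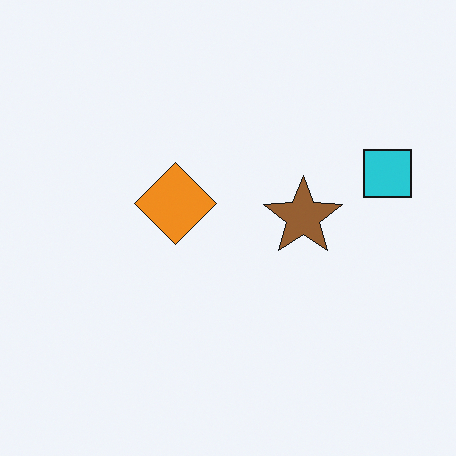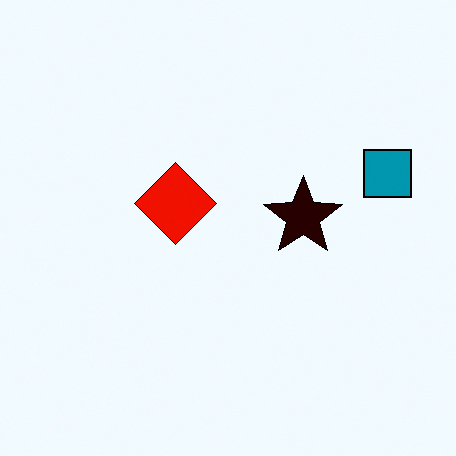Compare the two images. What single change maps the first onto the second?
It was boosted in contrast.

Tones are pushed away from mid-grey across the whole image — a global contrast change.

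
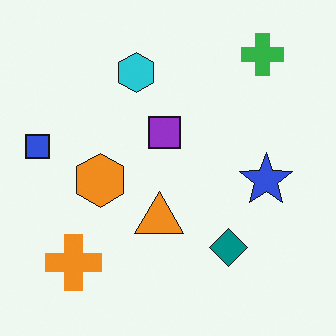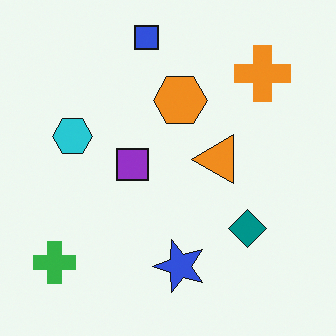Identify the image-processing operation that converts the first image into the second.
The transformation is: transposed (reflected across the top-left ↔ bottom-right diagonal).

Shapes have swapped their row and column positions — what was in the top-right is now in the bottom-left — a diagonal reflection.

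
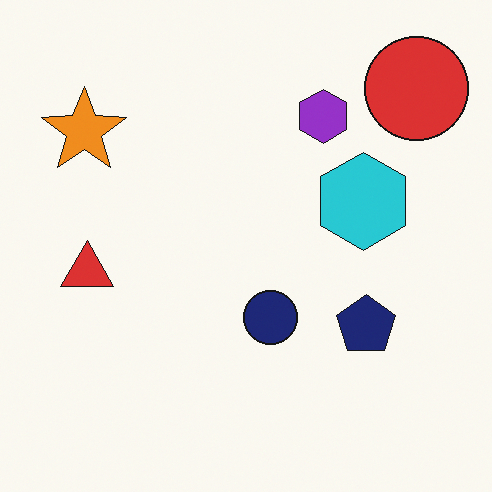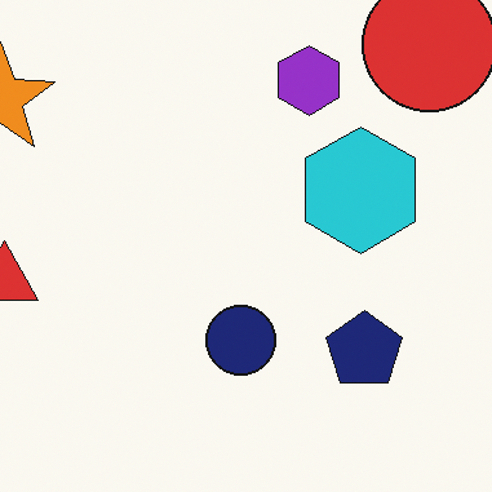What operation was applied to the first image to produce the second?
The transformation is: cropped slightly and scaled back up.

The visible shapes are larger and the field of view is narrower; shapes near the original edges may be partly or wholly outside the frame — a crop-and-rescale.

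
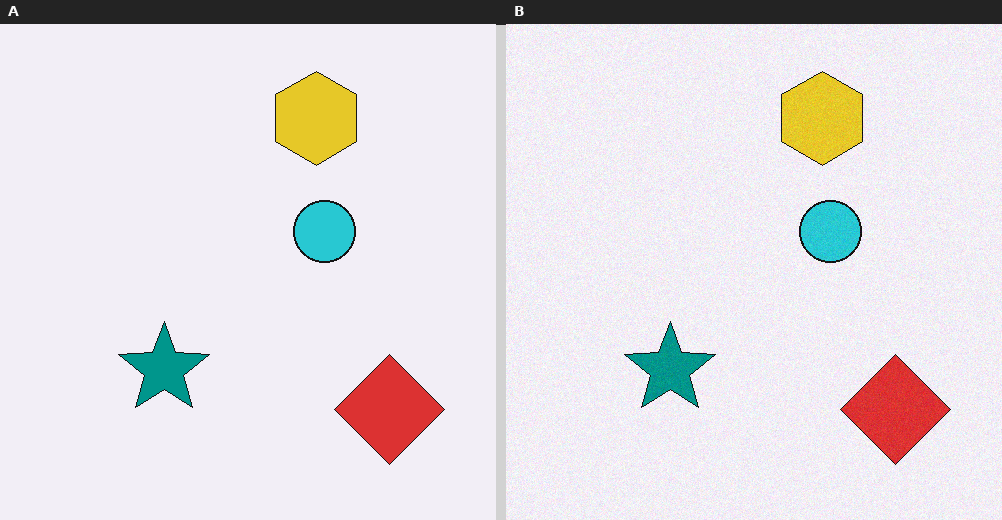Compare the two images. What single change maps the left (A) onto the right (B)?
This is the original image degraded with light additive noise.

Random speckle covers the whole image, including the flat background.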